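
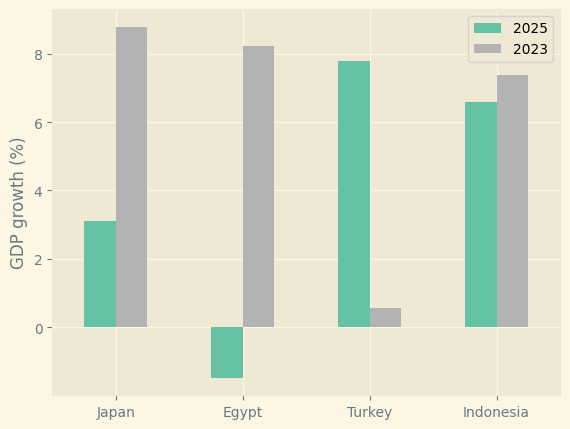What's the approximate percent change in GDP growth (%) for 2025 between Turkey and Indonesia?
≈ -12.5%

Turkey ≈ 8, Indonesia ≈ 7; (7 − 8) / 8 ≈ -12.5%.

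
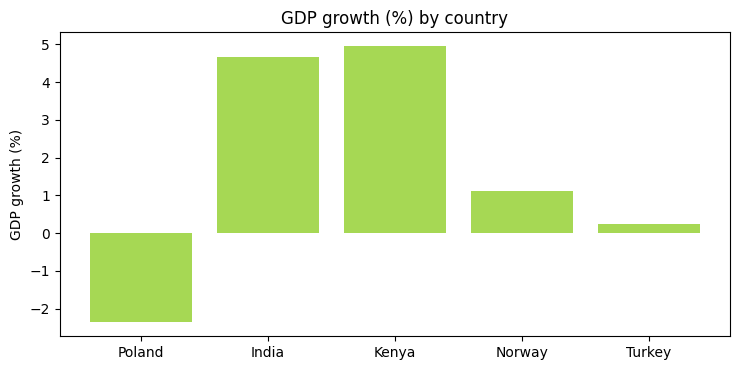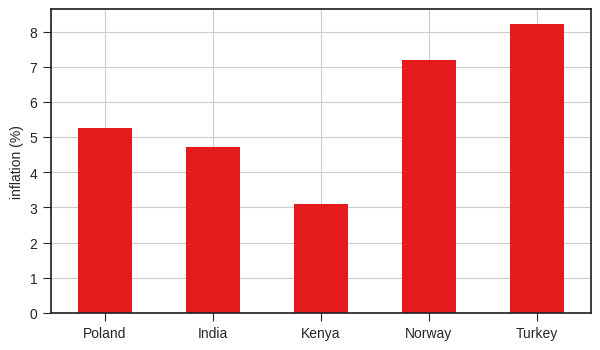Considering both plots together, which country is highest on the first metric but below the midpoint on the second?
Kenya

Chart 2 median inflation (%) ≈ 5; below-median countries: India, Kenya. Among those, Kenya has the highest GDP growth (%) (≈ 5).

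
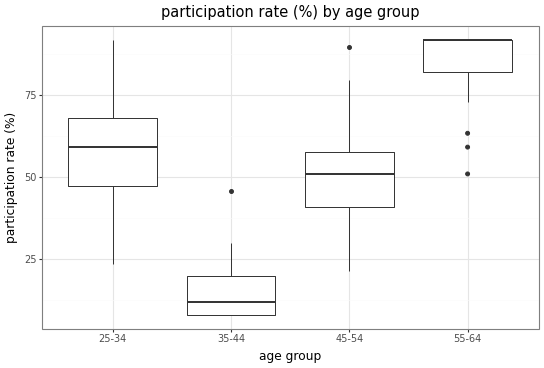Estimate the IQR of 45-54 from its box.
≈ 20

Q3 ≈ 60, Q1 ≈ 40; IQR ≈ 20.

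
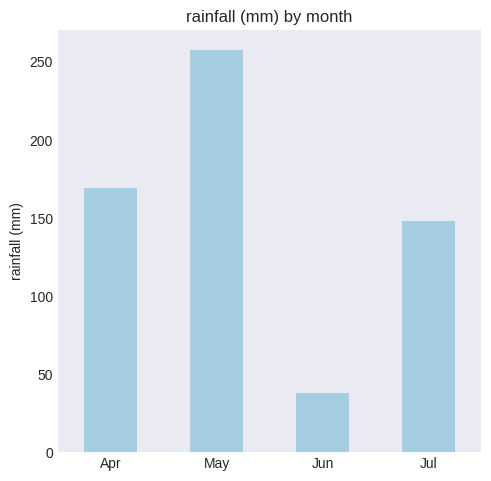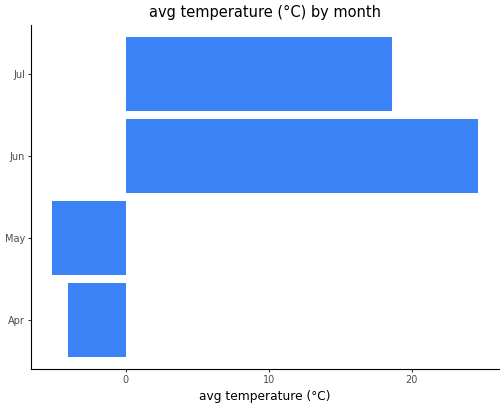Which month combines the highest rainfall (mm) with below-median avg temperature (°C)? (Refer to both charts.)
May

Chart 2 median avg temperature (°C) ≈ 5; below-median months: Apr, May. Among those, May has the highest rainfall (mm) (≈ 250).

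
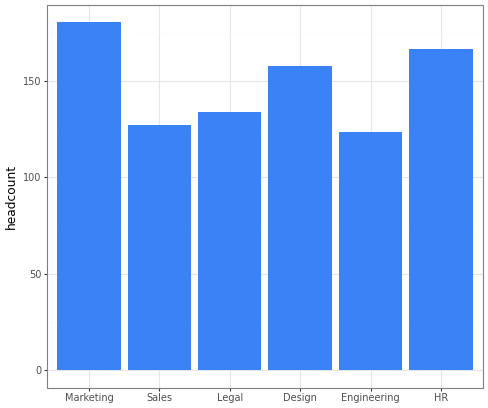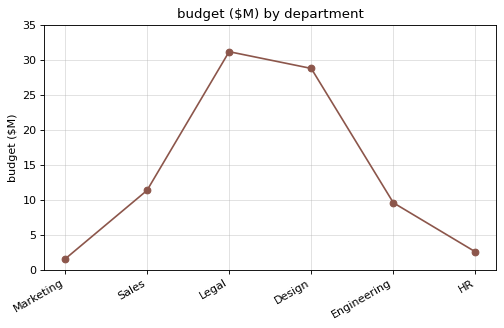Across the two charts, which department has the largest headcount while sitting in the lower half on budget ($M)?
Marketing

Chart 2 median budget ($M) ≈ 10; below-median departments: Marketing, Engineering, HR. Among those, Marketing has the highest headcount (≈ 180).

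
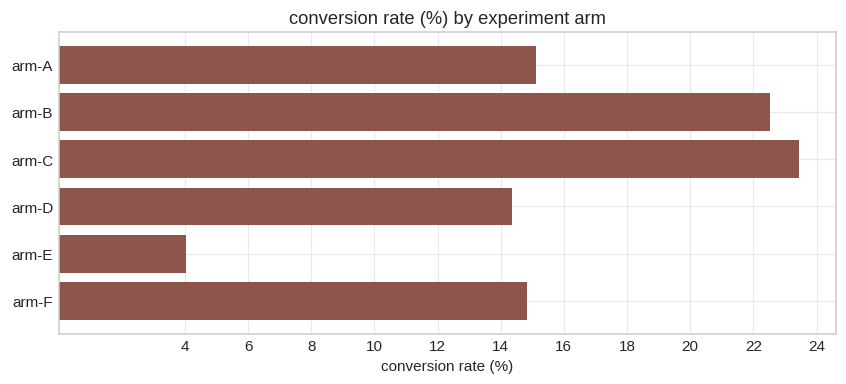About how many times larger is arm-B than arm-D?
arm-B ≈ 22, arm-D ≈ 14; 22/14 ≈ 1.57.

≈ 1.57×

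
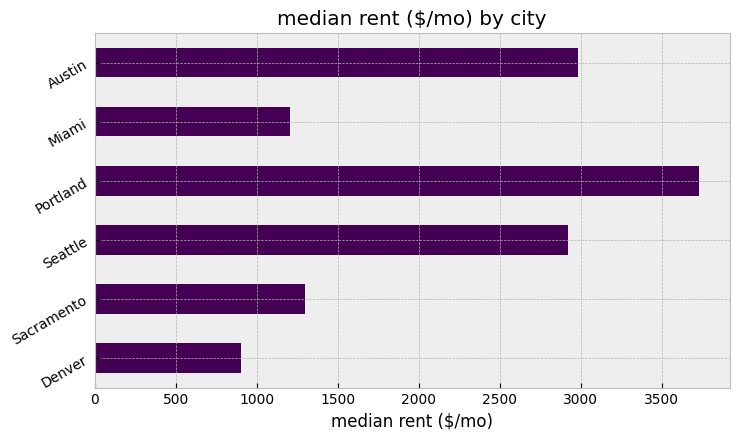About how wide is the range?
≈ 2500

Max Portland ≈ 3500, min Denver ≈ 1000; range ≈ 2500.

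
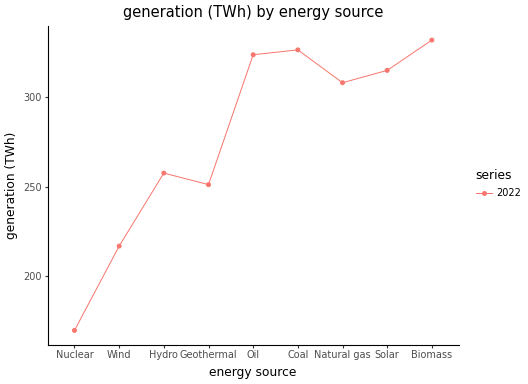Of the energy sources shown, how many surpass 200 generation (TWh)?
Above 200: Wind, Hydro, Geothermal, Oil, Coal, Natural gas, Solar, Biomass.

8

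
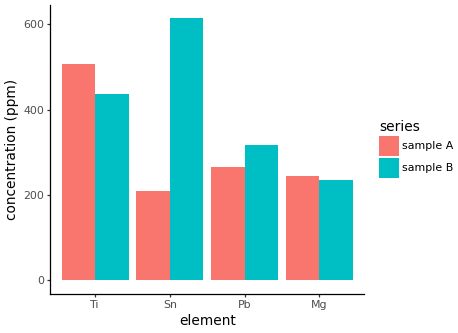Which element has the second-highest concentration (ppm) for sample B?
Top 3 for sample B: Sn ≈ 600, Ti ≈ 400, Pb ≈ 300.

Ti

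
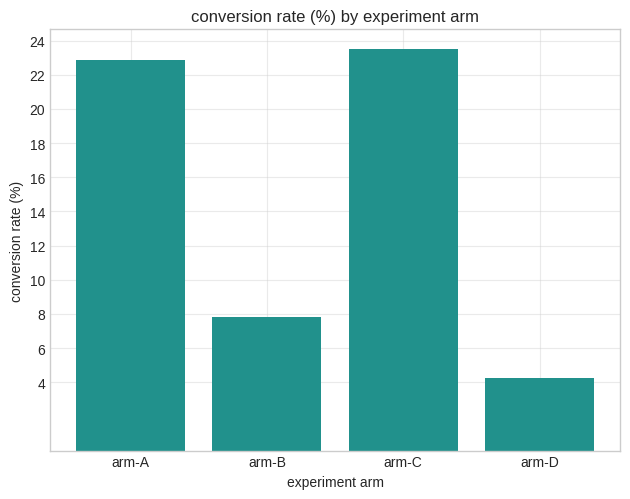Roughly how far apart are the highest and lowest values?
≈ 20

Max arm-C ≈ 24, min arm-D ≈ 4; range ≈ 20.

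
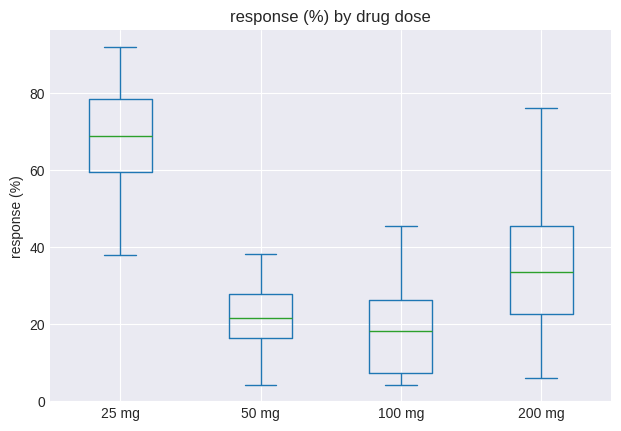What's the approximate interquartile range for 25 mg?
Q3 ≈ 80, Q1 ≈ 60; IQR ≈ 20.

≈ 20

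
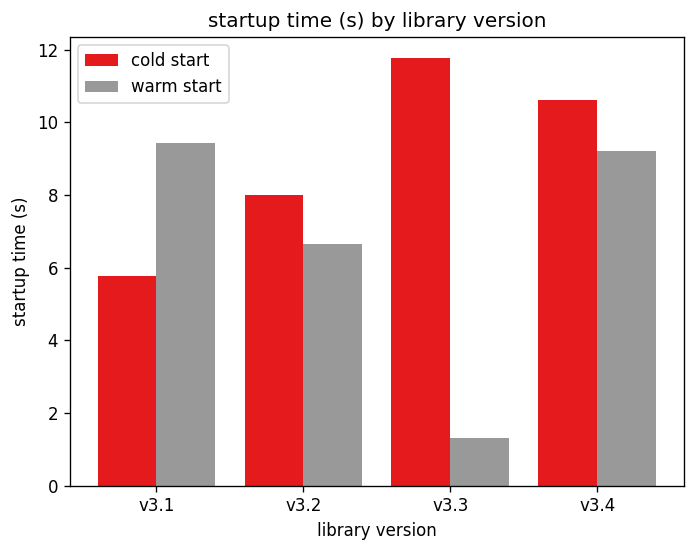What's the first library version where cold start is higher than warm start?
v3.2

v3.1: cold start ≈ 6 vs warm start ≈ 9 (not yet); v3.2: cold start ≈ 8 vs warm start ≈ 7 (first crossover).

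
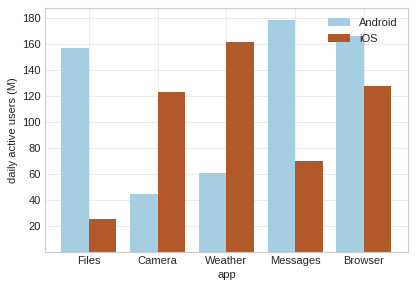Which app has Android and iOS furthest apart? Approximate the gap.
Files: Android ≈ 160, iOS ≈ 20 → gap ≈ 140. Next-largest (Messages) is only ≈ 100.

Files, ≈ 140 M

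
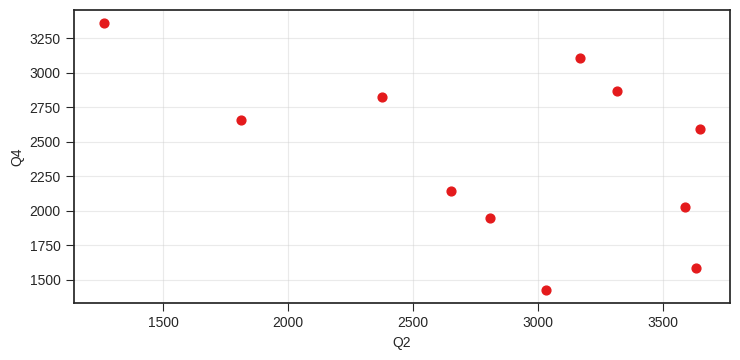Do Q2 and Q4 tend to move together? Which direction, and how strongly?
Points are negatively correlated; moderate (|r| ≈ 0.5).

negative, moderate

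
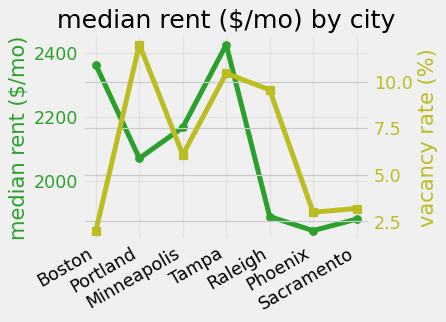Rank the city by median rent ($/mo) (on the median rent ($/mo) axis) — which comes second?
Boston

Top 3 (on the median rent ($/mo) axis): Tampa ≈ 2450, Boston ≈ 2350, Minneapolis ≈ 2150.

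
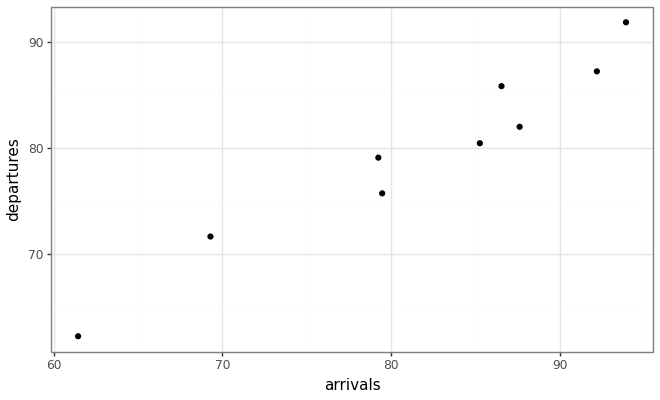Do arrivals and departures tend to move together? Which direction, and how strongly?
Points are positively correlated; strong (|r| ≈ 1.0).

positive, strong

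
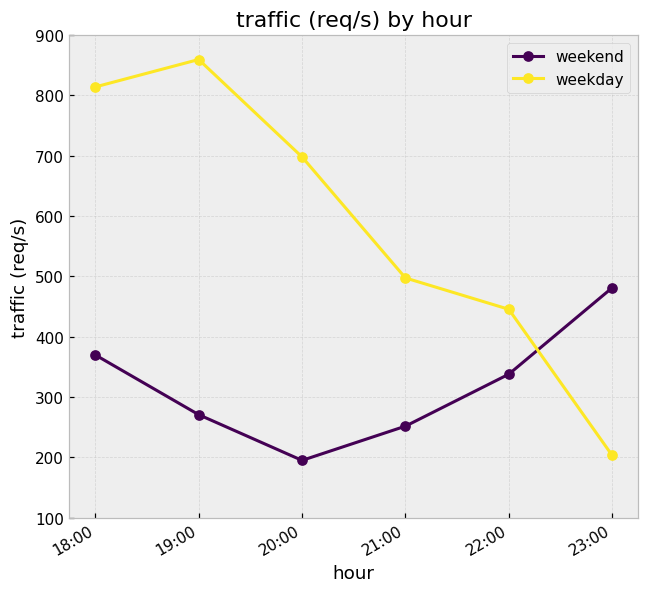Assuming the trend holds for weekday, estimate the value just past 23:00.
≈ 50

Last three: 500, 400, 200 → slope ≈ -150/step → next ≈ 50.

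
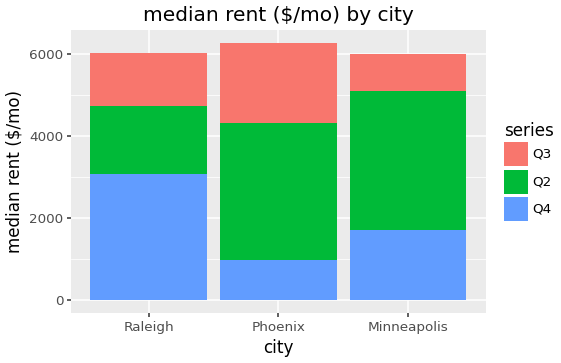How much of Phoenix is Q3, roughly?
Q3 top ≈ 6000, bottom ≈ 4000; segment ≈ 2000.

≈ 2000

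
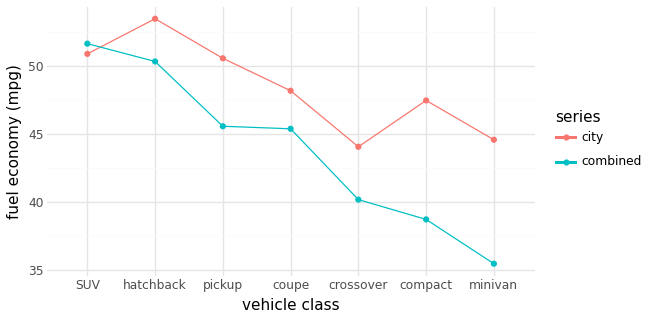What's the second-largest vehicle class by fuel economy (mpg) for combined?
Top 3 for combined: SUV ≈ 52, hatchback ≈ 50, pickup ≈ 46.

hatchback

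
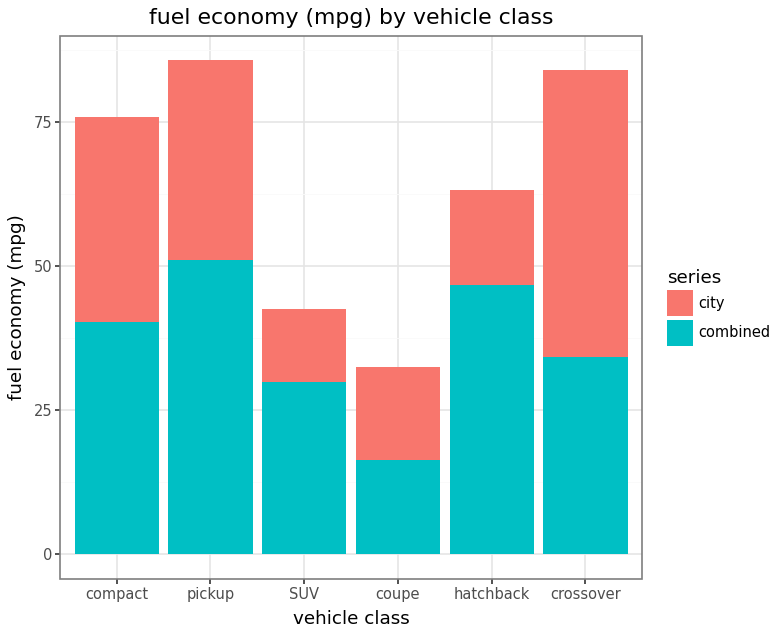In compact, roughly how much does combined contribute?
≈ 40

combined top ≈ 40, bottom ≈ 0; segment ≈ 40.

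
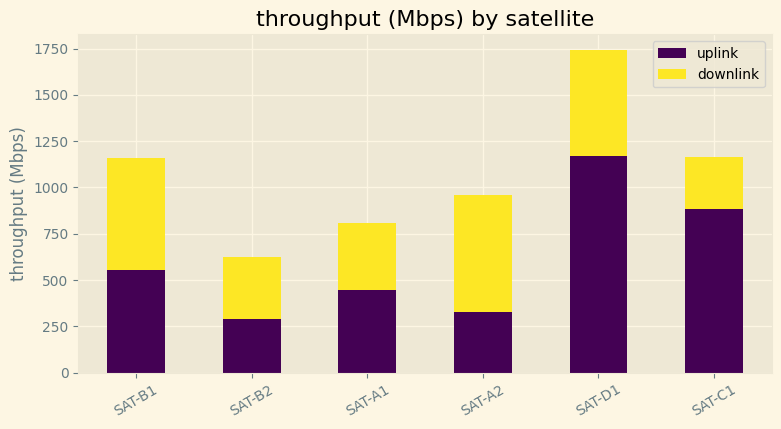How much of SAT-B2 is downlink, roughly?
downlink top ≈ 600, bottom ≈ 200; segment ≈ 400.

≈ 400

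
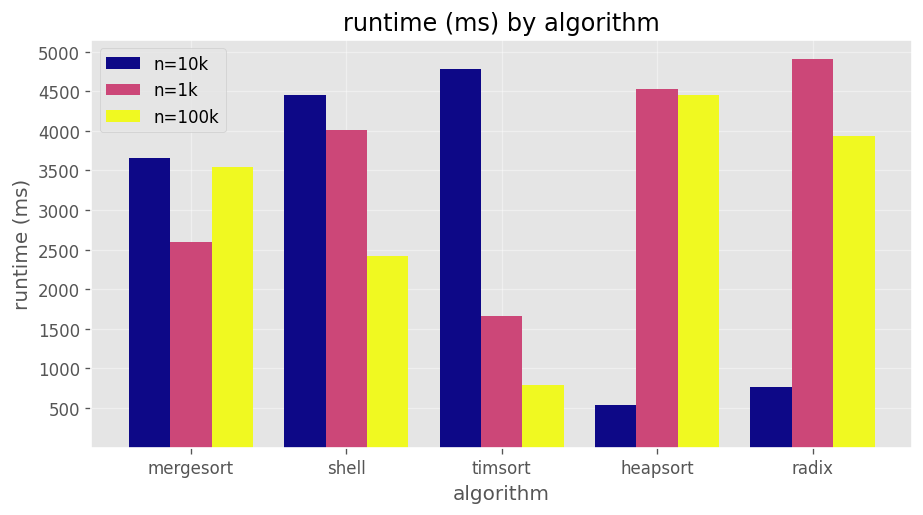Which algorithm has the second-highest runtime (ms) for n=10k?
Top 3 for n=10k: timsort ≈ 5000, shell ≈ 4500, mergesort ≈ 3500.

shell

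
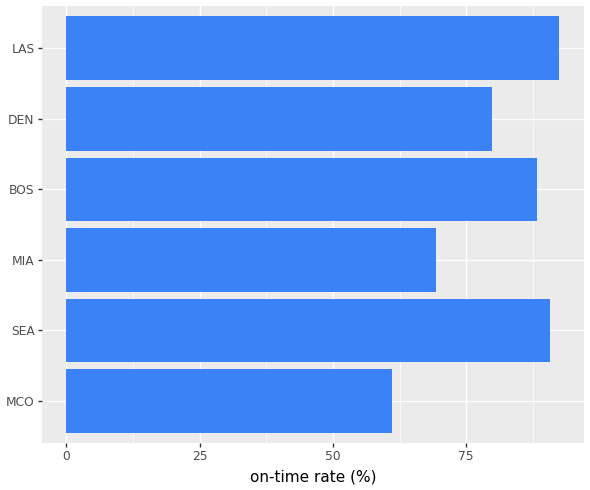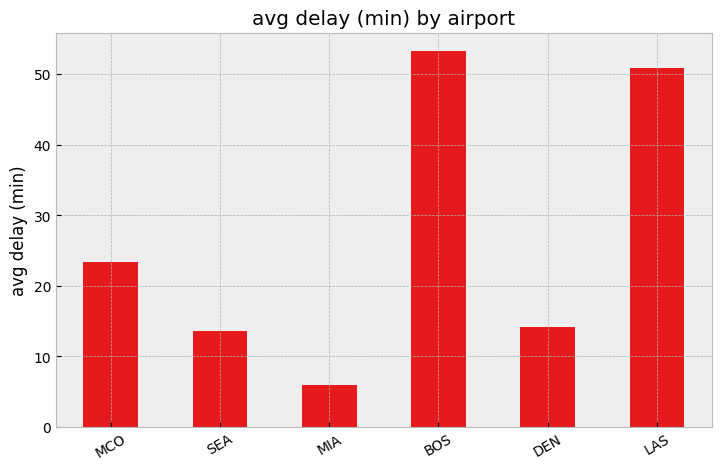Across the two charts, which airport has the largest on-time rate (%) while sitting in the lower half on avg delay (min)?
Chart 2 median avg delay (min) ≈ 20; below-median airports: SEA, MIA, DEN. Among those, SEA has the highest on-time rate (%) (≈ 90).

SEA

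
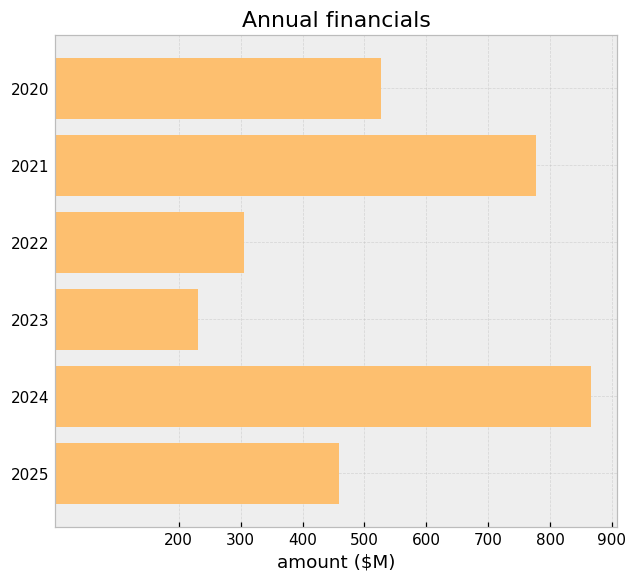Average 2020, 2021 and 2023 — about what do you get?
(500 + 800 + 200) / 3 ≈ 500.

≈ 500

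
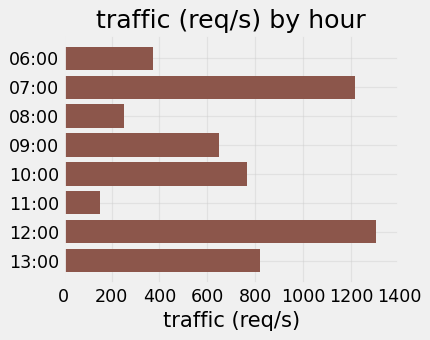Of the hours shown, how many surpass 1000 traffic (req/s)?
2

Above 1000: 07:00, 12:00.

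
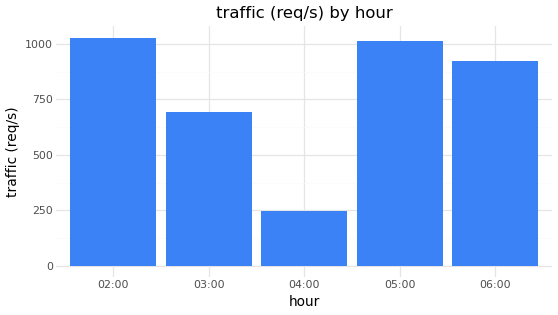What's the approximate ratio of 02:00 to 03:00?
02:00 ≈ 1000, 03:00 ≈ 700; 1000/700 ≈ 1.43.

≈ 1.43×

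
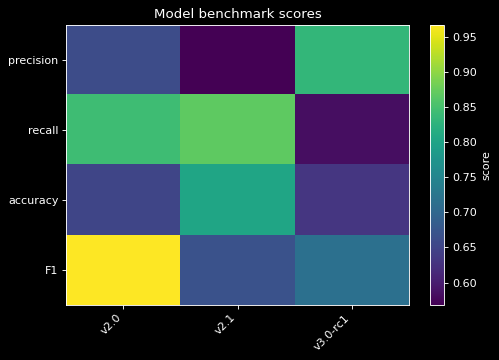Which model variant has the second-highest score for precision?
Top 3 for precision: v3.0-rc1 ≈ 0.85, v2.0 ≈ 0.65, v2.1 ≈ 0.55.

v2.0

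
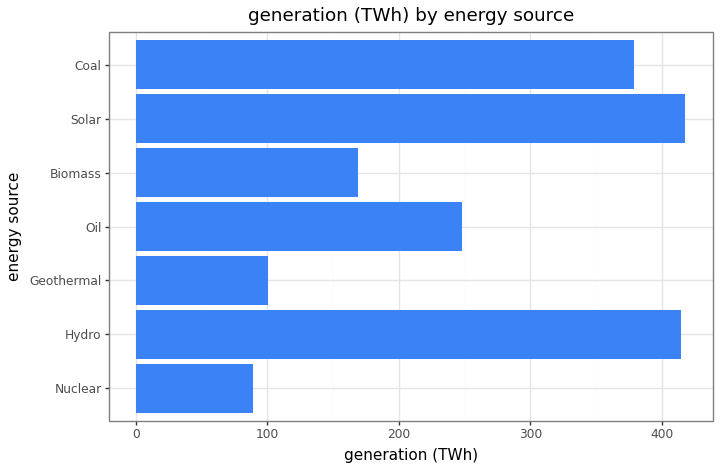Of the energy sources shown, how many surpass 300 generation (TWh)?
3

Above 300: Hydro, Solar, Coal.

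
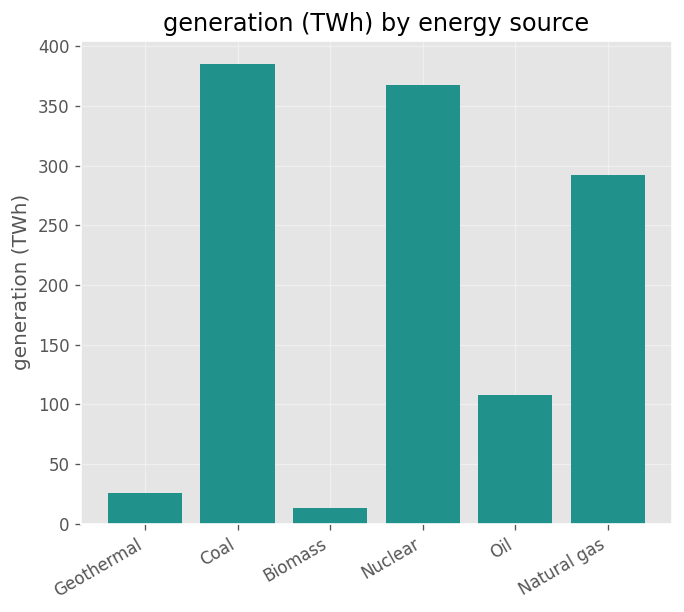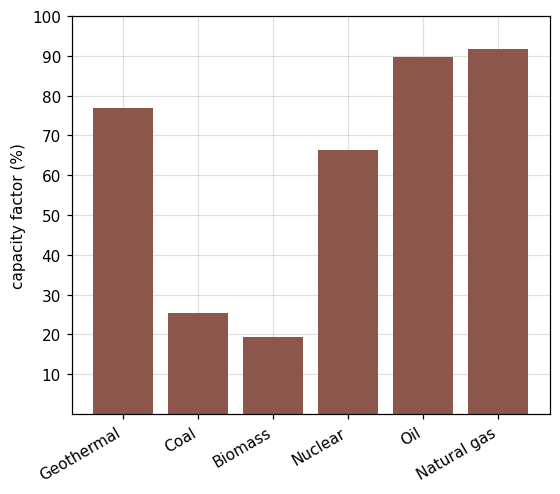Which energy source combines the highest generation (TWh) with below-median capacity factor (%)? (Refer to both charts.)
Coal

Chart 2 median capacity factor (%) ≈ 70; below-median energy sources: Coal, Biomass, Nuclear. Among those, Coal has the highest generation (TWh) (≈ 400).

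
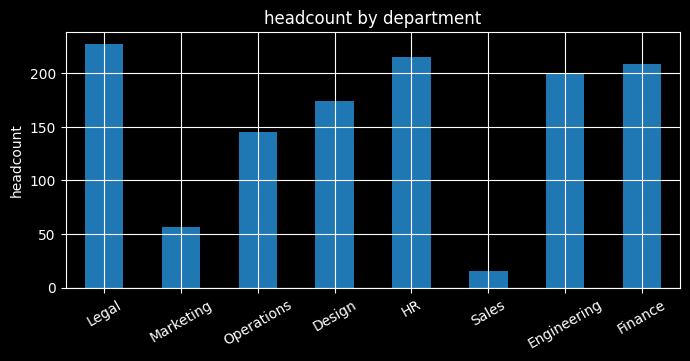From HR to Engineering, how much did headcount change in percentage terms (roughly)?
HR ≈ 220, Engineering ≈ 200; (200 − 220) / 220 ≈ -9.1%.

≈ -9.1%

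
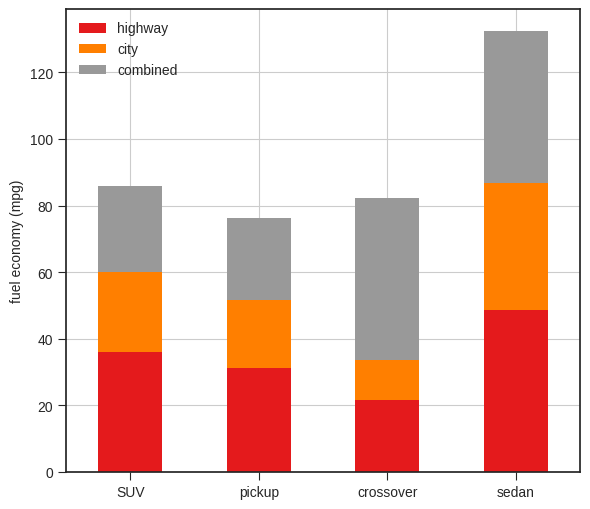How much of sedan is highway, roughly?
highway top ≈ 40, bottom ≈ 0; segment ≈ 40.

≈ 40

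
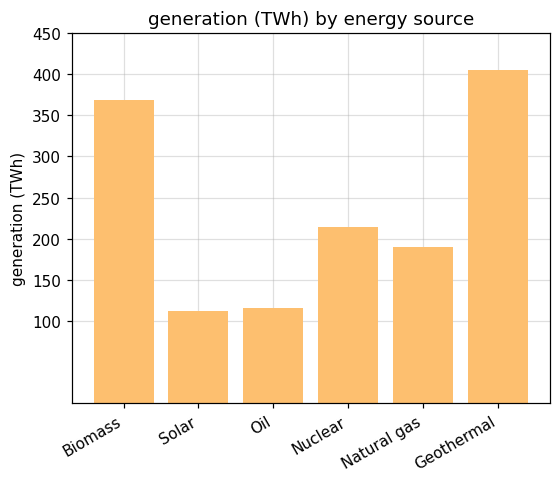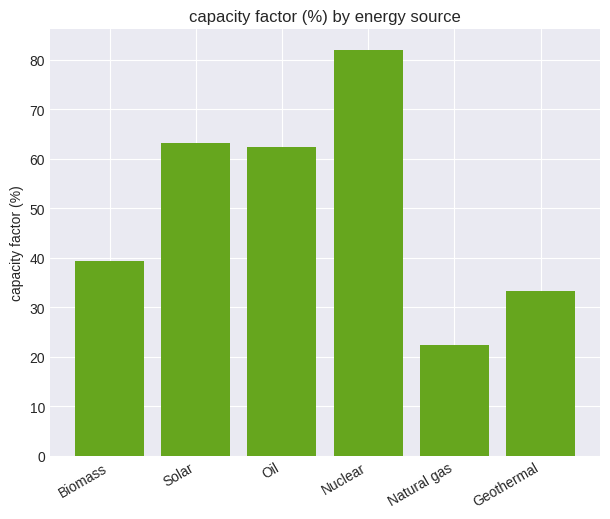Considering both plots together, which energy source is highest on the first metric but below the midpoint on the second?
Chart 2 median capacity factor (%) ≈ 50; below-median energy sources: Biomass, Natural gas, Geothermal. Among those, Geothermal has the highest generation (TWh) (≈ 400).

Geothermal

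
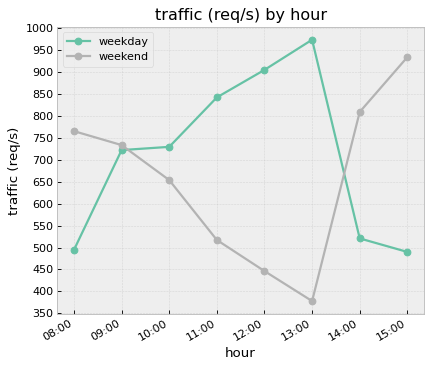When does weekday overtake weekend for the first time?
09:00: weekday ≈ 700 vs weekend ≈ 750 (not yet); 10:00: weekday ≈ 750 vs weekend ≈ 650 (first crossover).

10:00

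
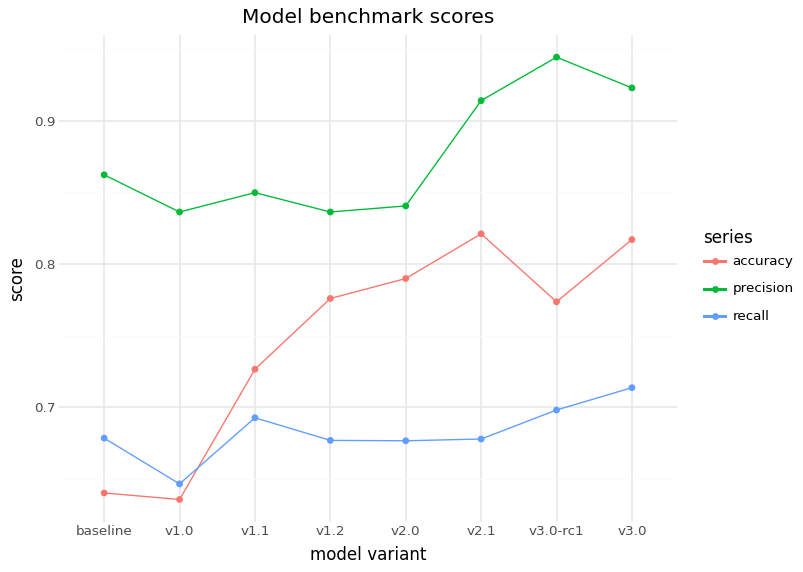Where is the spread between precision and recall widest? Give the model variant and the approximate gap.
v3.0-rc1: precision ≈ 0.95, recall ≈ 0.70 → gap ≈ 0.25. Next-largest (v2.1) is only ≈ 0.20.

v3.0-rc1, ≈ 0.25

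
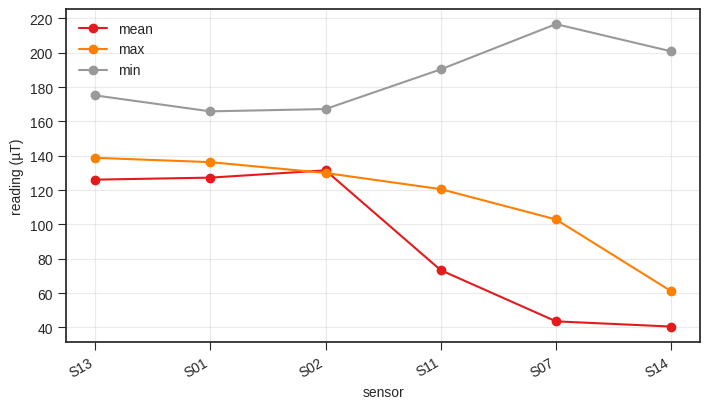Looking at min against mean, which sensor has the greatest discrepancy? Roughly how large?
S07: min ≈ 220, mean ≈ 40 → gap ≈ 180. Next-largest (S14) is only ≈ 160.

S07, ≈ 180 µT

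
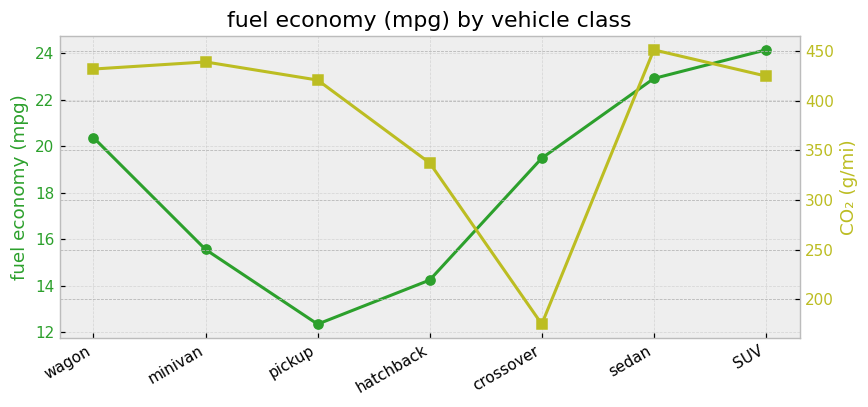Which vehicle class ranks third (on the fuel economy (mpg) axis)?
wagon

Top 4 (on the fuel economy (mpg) axis): SUV ≈ 24, sedan ≈ 23, wagon ≈ 20, crossover ≈ 19.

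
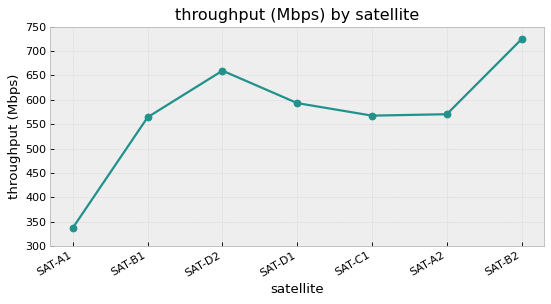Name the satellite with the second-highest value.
Top 3: SAT-B2 ≈ 700, SAT-D2 ≈ 650, SAT-D1 ≈ 600.

SAT-D2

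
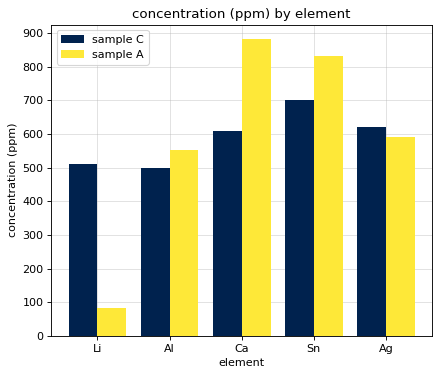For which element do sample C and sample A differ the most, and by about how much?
Li, ≈ 400 ppm

Li: sample C ≈ 500, sample A ≈ 100 → gap ≈ 400. Next-largest (Ca) is only ≈ 300.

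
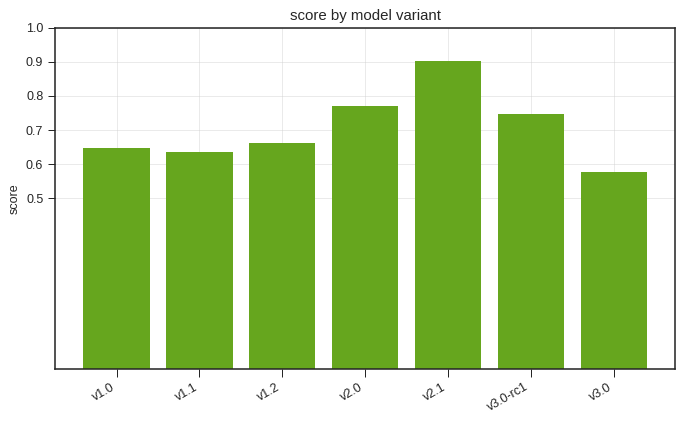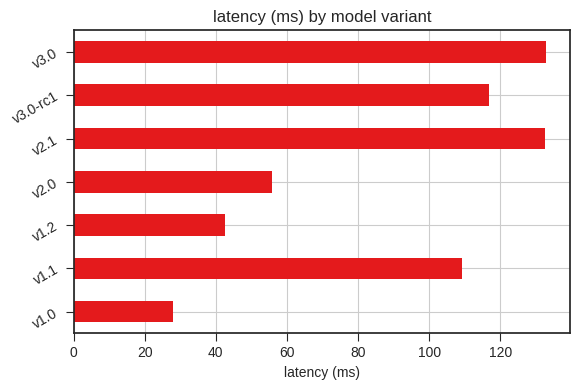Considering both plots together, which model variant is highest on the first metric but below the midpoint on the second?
v2.0

Chart 2 median latency (ms) ≈ 100; below-median model variants: v1.0, v1.2, v2.0. Among those, v2.0 has the highest score (≈ 0.8).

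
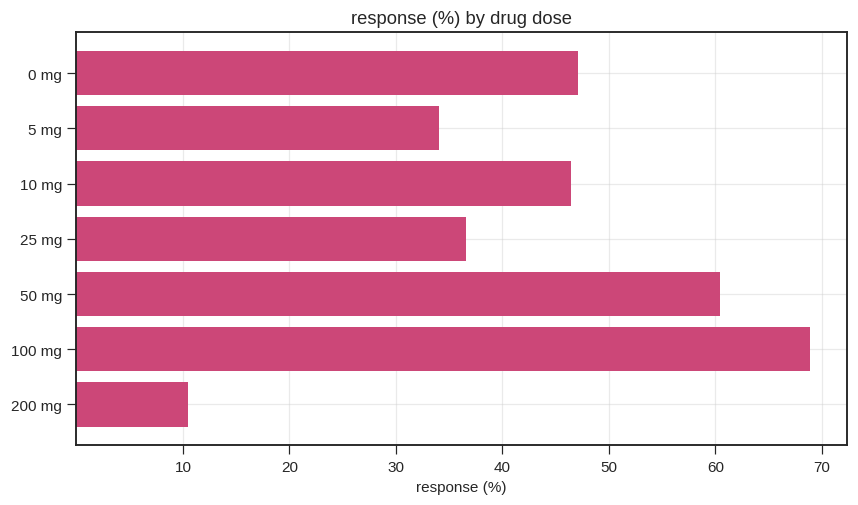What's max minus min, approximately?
≈ 60

Max 100 mg ≈ 70, min 200 mg ≈ 10; range ≈ 60.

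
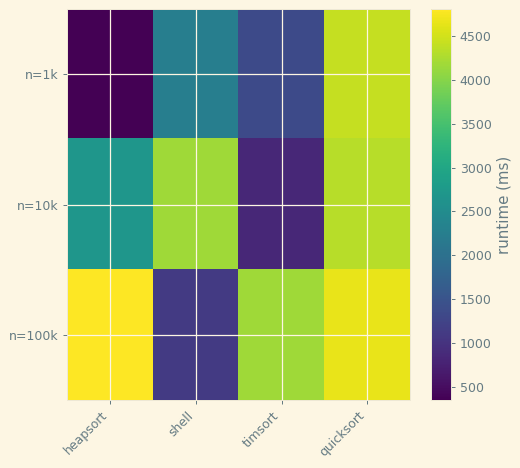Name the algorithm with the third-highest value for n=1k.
Top 4 for n=1k: quicksort ≈ 4500, shell ≈ 2500, timsort ≈ 1500, heapsort ≈ 500.

timsort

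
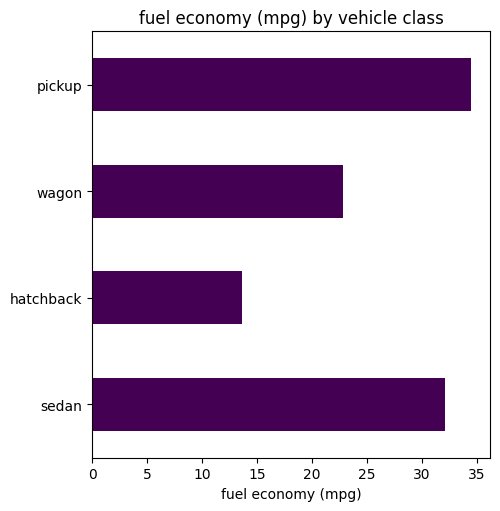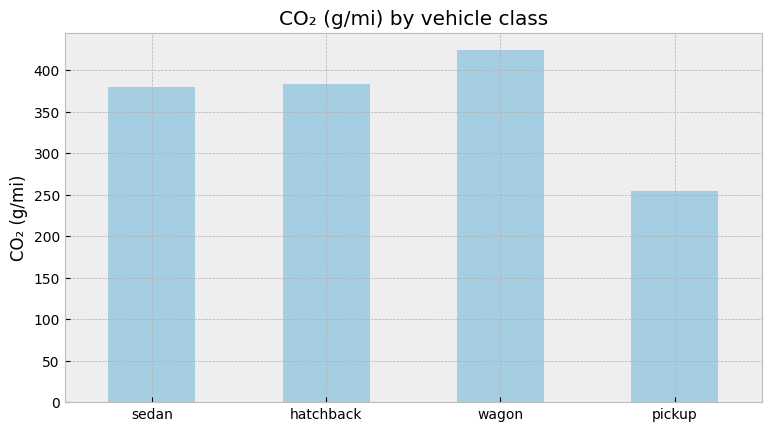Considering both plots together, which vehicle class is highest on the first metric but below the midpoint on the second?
pickup

Chart 2 median CO₂ (g/mi) ≈ 400; below-median vehicle classes: sedan, pickup. Among those, pickup has the highest fuel economy (mpg) (≈ 35).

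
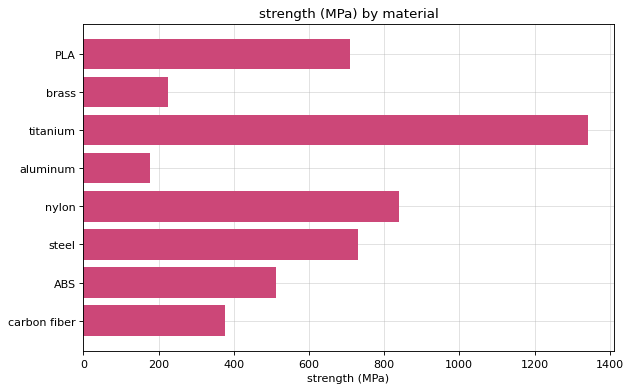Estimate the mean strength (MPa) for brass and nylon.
(200 + 800) / 2 ≈ 500.

≈ 500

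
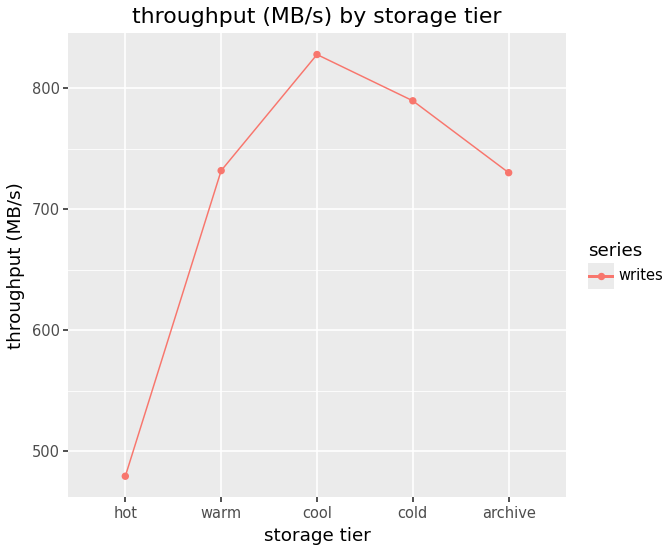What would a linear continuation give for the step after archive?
≈ 700

Last three: 850, 800, 750 → slope ≈ -50/step → next ≈ 700.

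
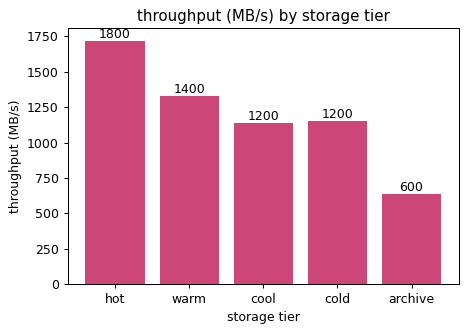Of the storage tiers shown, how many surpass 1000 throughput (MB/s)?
Above 1000: hot, warm, cool, cold.

4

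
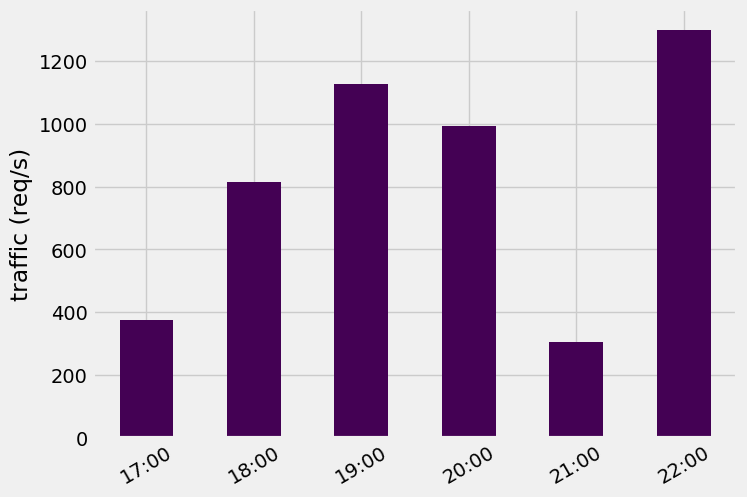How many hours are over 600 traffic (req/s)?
Above 600: 18:00, 19:00, 20:00, 22:00.

4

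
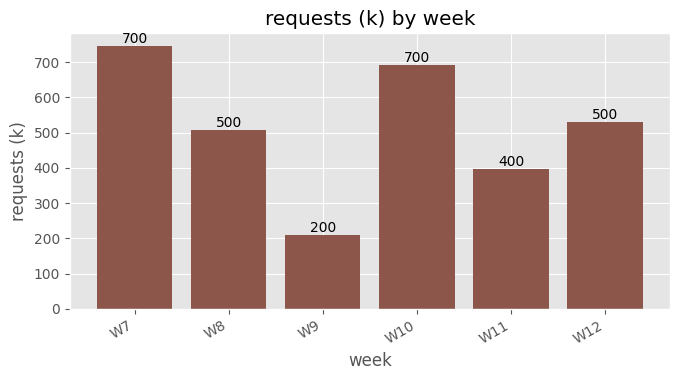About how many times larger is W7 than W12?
≈ 1.4×

W7 ≈ 700, W12 ≈ 500; 700/500 ≈ 1.4.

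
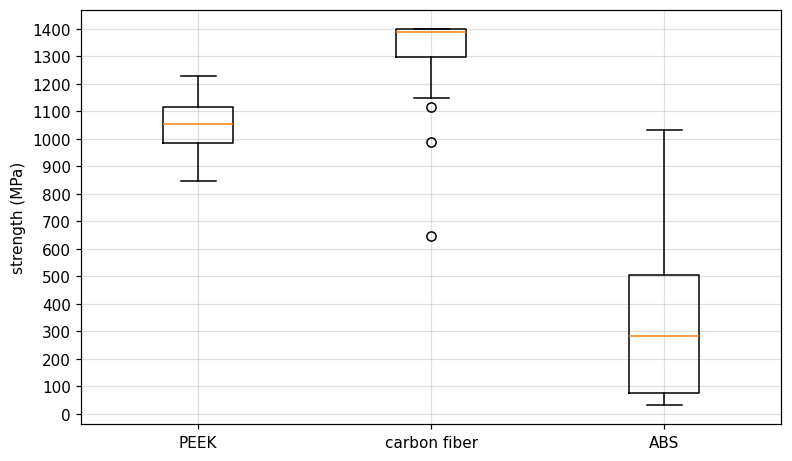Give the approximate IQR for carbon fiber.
Q3 ≈ 1400, Q1 ≈ 1300; IQR ≈ 100.

≈ 100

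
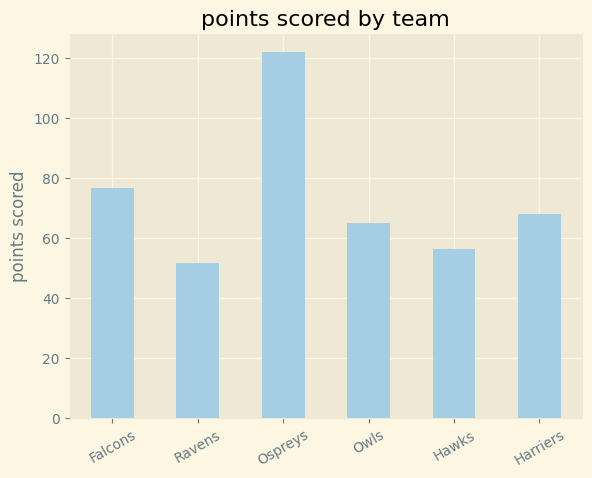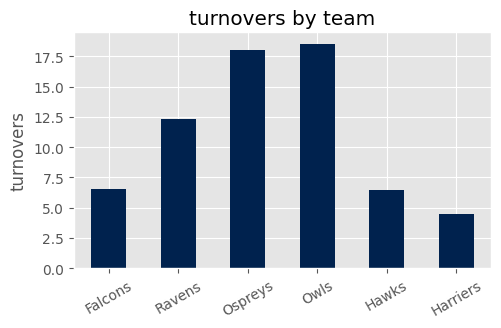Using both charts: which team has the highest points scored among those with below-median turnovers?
Falcons

Chart 2 median turnovers ≈ 10; below-median teams: Falcons, Hawks, Harriers. Among those, Falcons has the highest points scored (≈ 80).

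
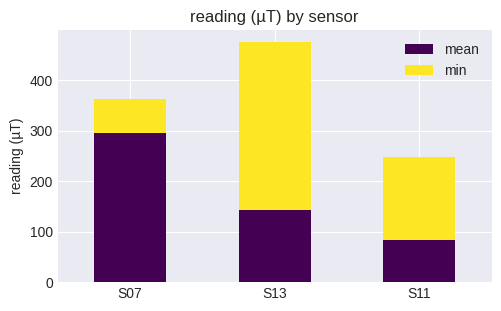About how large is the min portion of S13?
min top ≈ 500, bottom ≈ 150; segment ≈ 350.

≈ 350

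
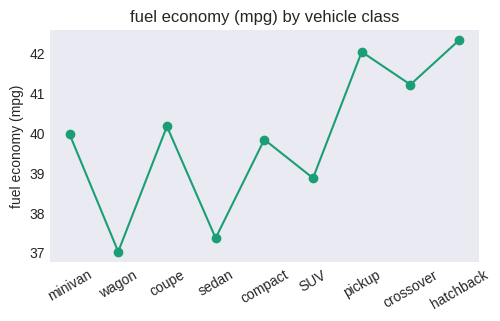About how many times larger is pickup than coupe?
≈ 1.05×

pickup ≈ 42.0, coupe ≈ 40.0; 42.0/40.0 ≈ 1.05.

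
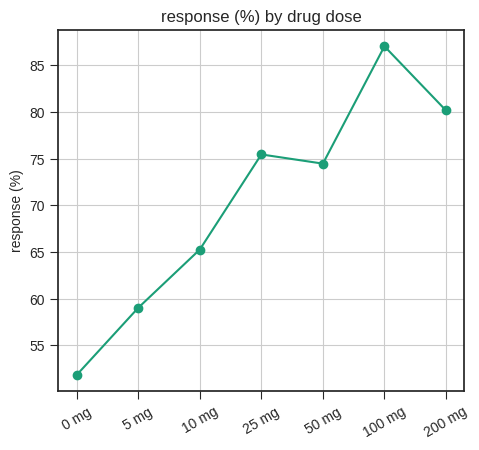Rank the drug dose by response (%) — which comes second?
Top 3: 100 mg ≈ 85, 200 mg ≈ 80, 25 mg ≈ 75.

200 mg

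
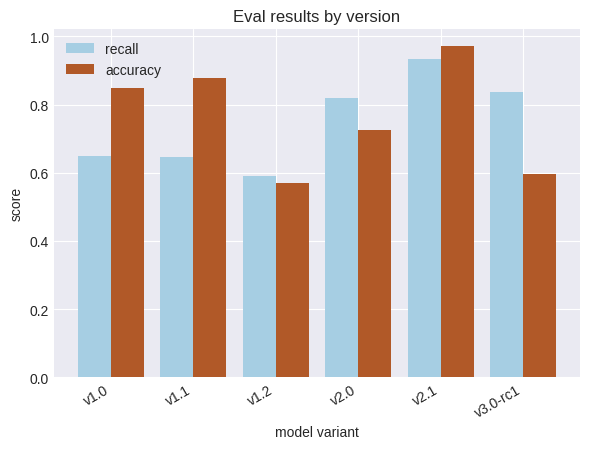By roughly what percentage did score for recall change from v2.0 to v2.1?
≈ +12.5%

v2.0 ≈ 0.8, v2.1 ≈ 0.9; (0.9 − 0.8) / 0.8 ≈ +12.5%.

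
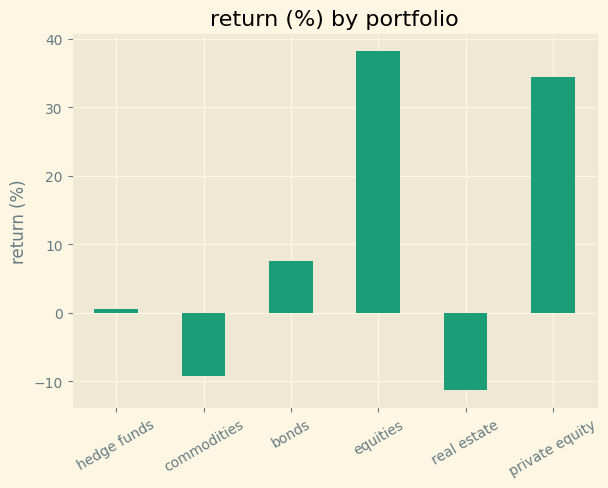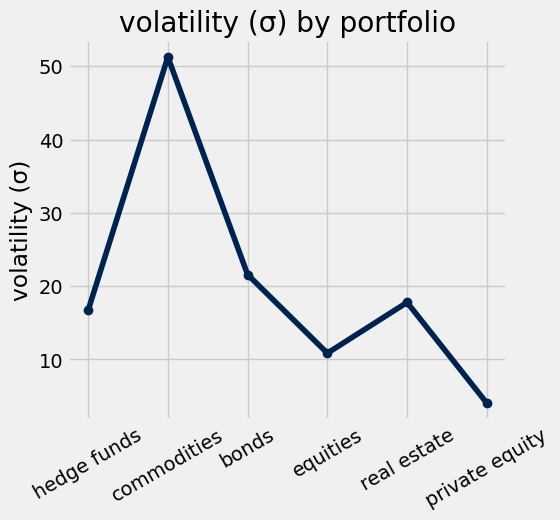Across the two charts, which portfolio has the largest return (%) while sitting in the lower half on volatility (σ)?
equities

Chart 2 median volatility (σ) ≈ 15; below-median portfolios: hedge funds, equities, private equity. Among those, equities has the highest return (%) (≈ 40).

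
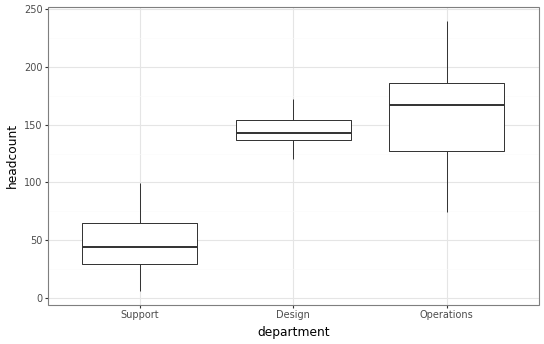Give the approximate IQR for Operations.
Q3 ≈ 190, Q1 ≈ 130; IQR ≈ 60.

≈ 60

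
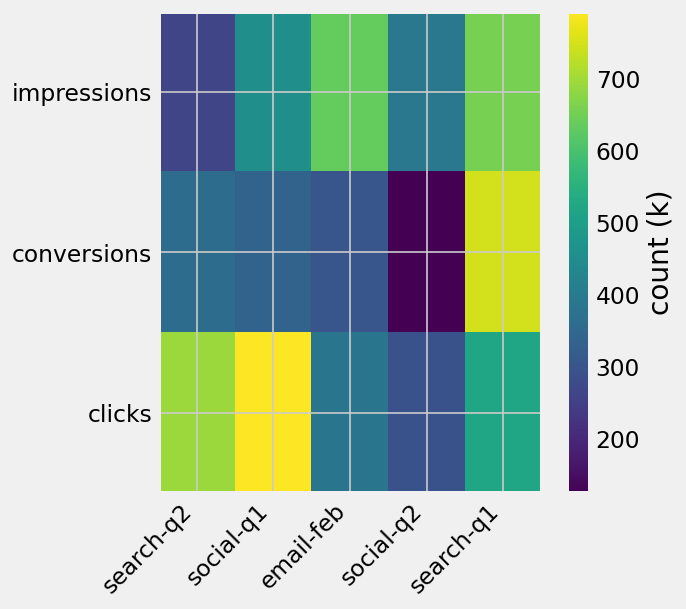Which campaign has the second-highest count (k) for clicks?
search-q2

Top 3 for clicks: social-q1 ≈ 800, search-q2 ≈ 700, search-q1 ≈ 500.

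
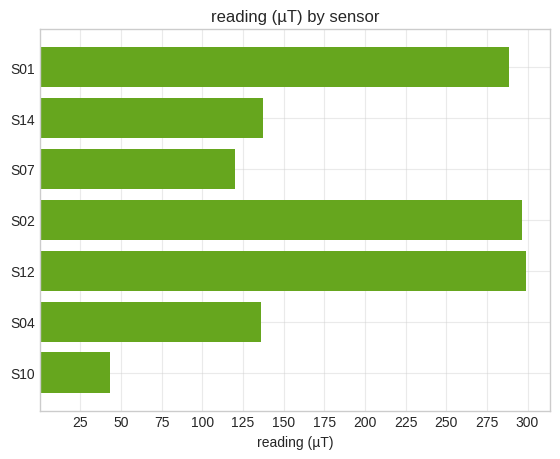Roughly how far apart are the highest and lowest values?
Max S12 ≈ 300, min S10 ≈ 50; range ≈ 250.

≈ 250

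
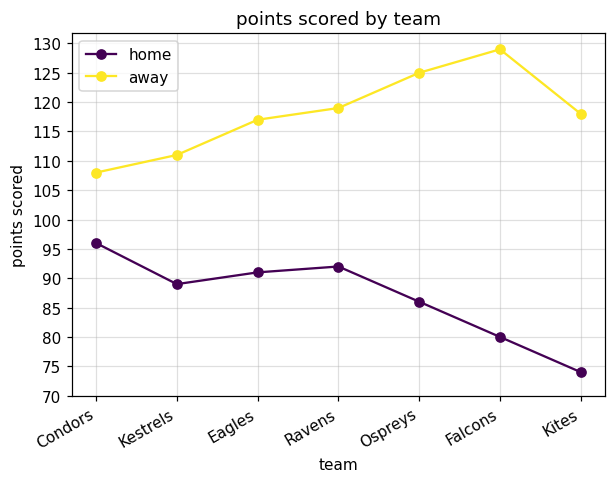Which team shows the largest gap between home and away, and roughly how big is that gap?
Falcons, ≈ 50

Falcons: home ≈ 80, away ≈ 130 → gap ≈ 50. Next-largest (Kites) is only ≈ 45.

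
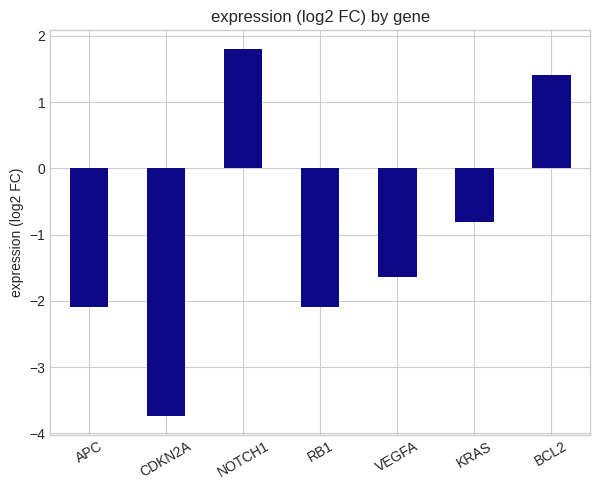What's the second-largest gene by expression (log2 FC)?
Top 3: NOTCH1 ≈ 2.0, BCL2 ≈ 1.5, KRAS ≈ -1.0.

BCL2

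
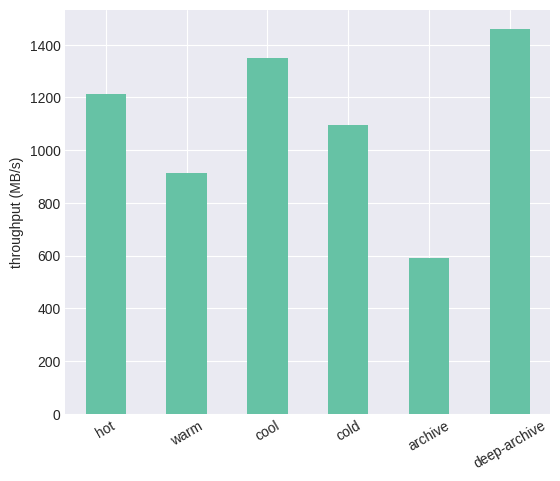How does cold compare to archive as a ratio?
≈ 1.67×

cold ≈ 1000, archive ≈ 600; 1000/600 ≈ 1.67.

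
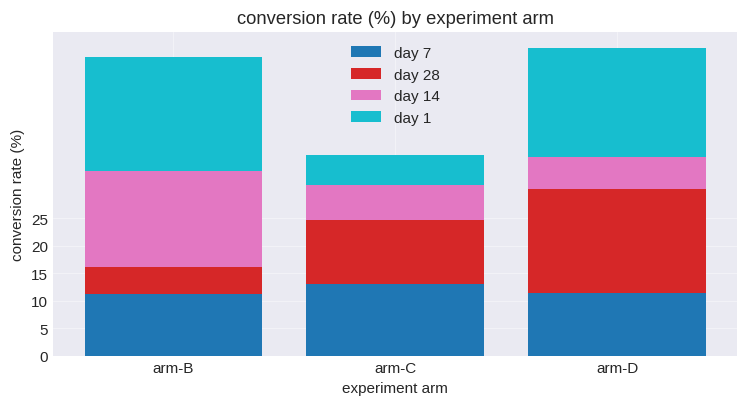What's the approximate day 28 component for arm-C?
day 28 top ≈ 25, bottom ≈ 15; segment ≈ 10.

≈ 10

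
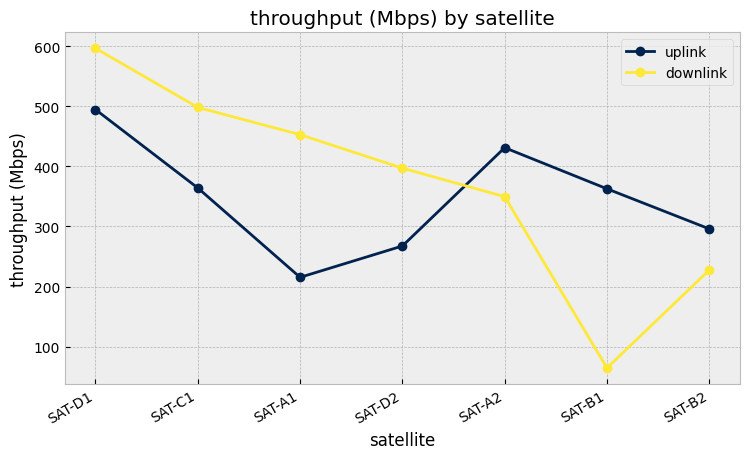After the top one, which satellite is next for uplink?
SAT-A2

Top 3 for uplink: SAT-D1 ≈ 500, SAT-A2 ≈ 450, SAT-C1 ≈ 350.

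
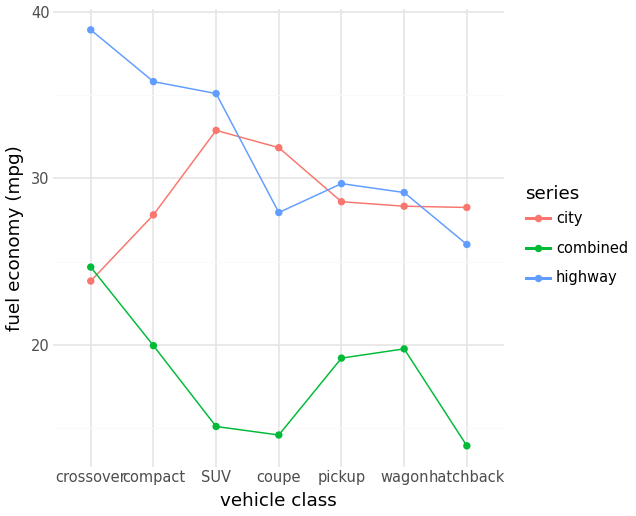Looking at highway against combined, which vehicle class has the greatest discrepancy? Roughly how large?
SUV: highway ≈ 35, combined ≈ 15 → gap ≈ 20. Next-largest (compact) is only ≈ 15.

SUV, ≈ 20 mpg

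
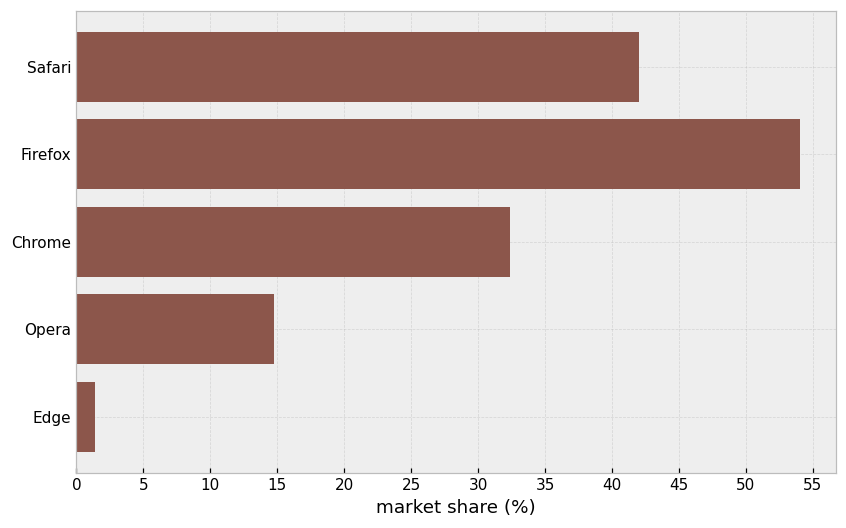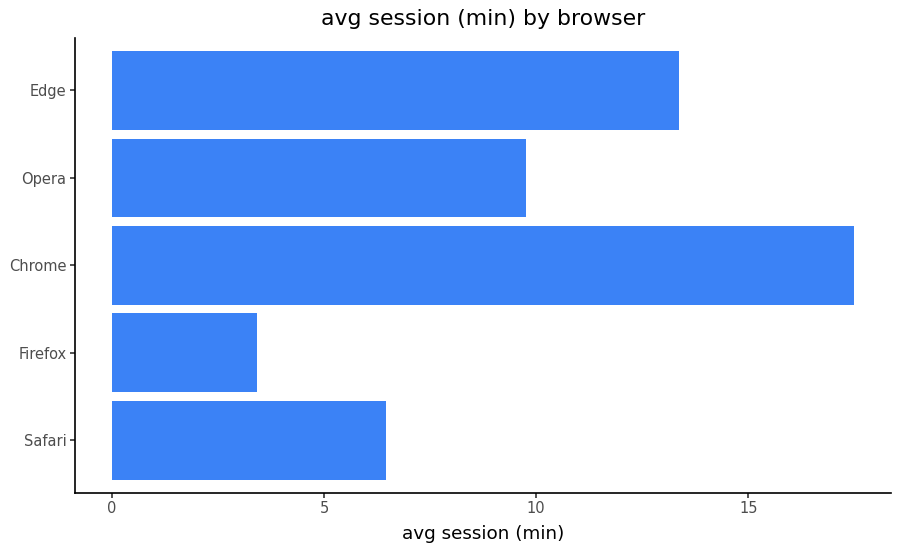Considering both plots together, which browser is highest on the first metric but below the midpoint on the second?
Chart 2 median avg session (min) ≈ 10; below-median browsers: Safari, Firefox. Among those, Firefox has the highest market share (%) (≈ 55).

Firefox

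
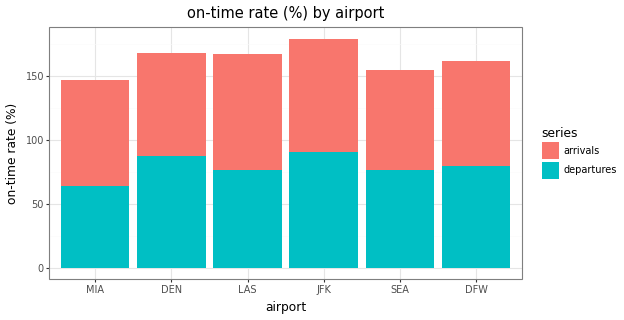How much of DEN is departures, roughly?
≈ 80

departures top ≈ 80, bottom ≈ 0; segment ≈ 80.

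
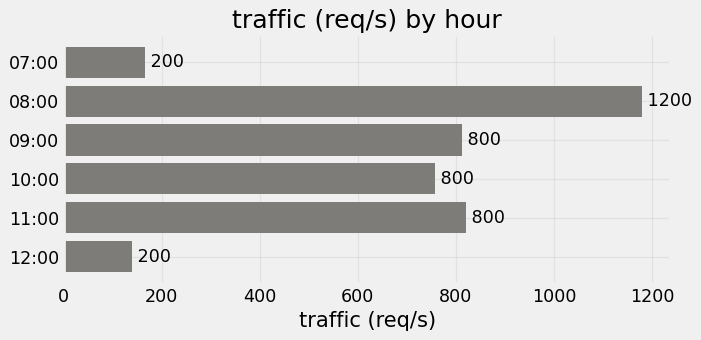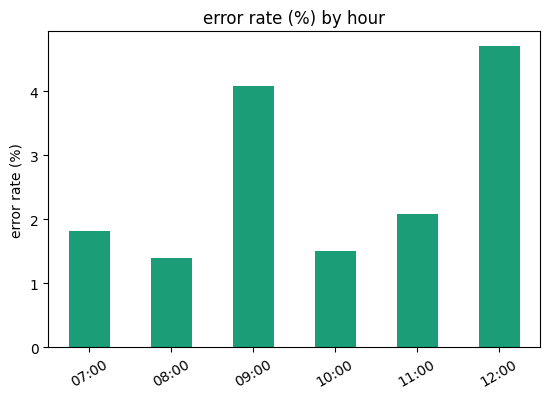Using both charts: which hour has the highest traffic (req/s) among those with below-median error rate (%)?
08:00

Chart 2 median error rate (%) ≈ 2; below-median hours: 07:00, 08:00, 10:00. Among those, 08:00 has the highest traffic (req/s) (≈ 1200).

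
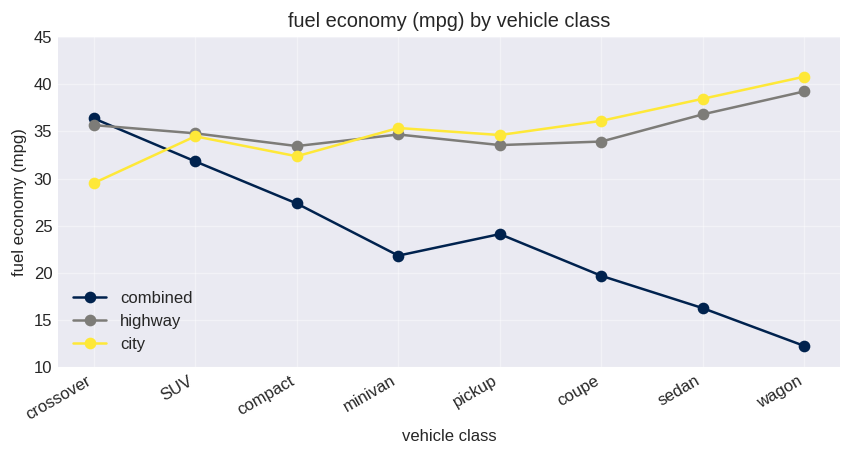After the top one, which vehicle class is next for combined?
SUV

Top 3 for combined: crossover ≈ 35, SUV ≈ 30, compact ≈ 25.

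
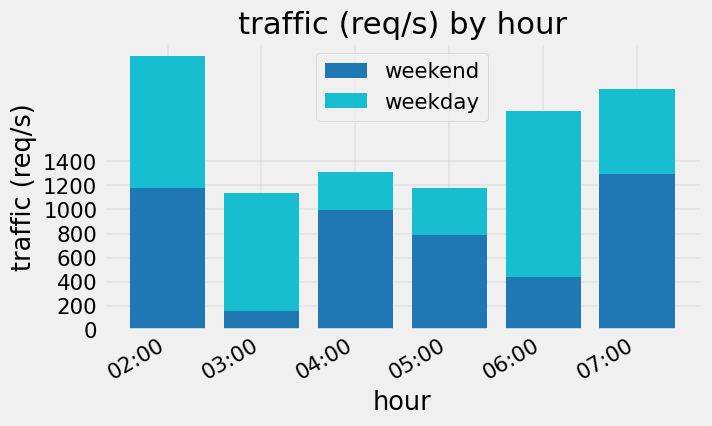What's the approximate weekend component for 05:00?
≈ 800

weekend top ≈ 800, bottom ≈ 0; segment ≈ 800.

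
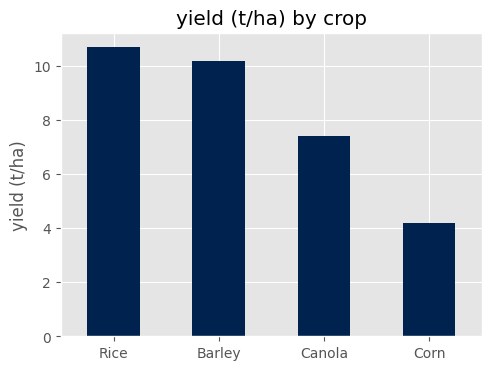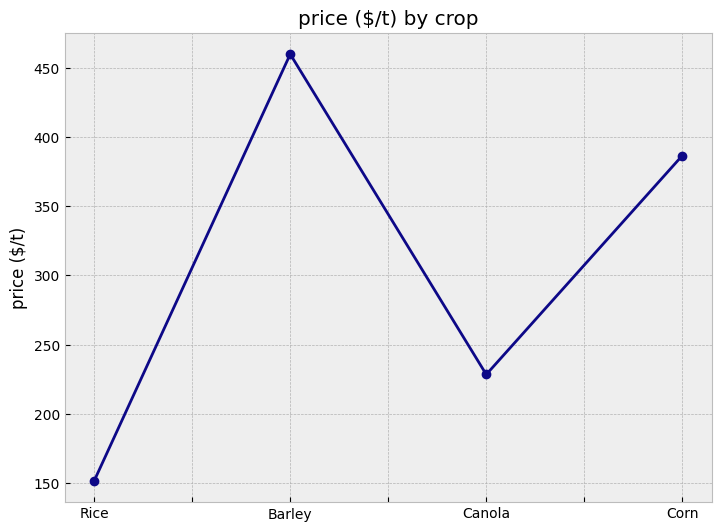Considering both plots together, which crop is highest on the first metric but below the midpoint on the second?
Chart 2 median price ($/t) ≈ 300; below-median crops: Rice, Canola. Among those, Rice has the highest yield (t/ha) (≈ 11).

Rice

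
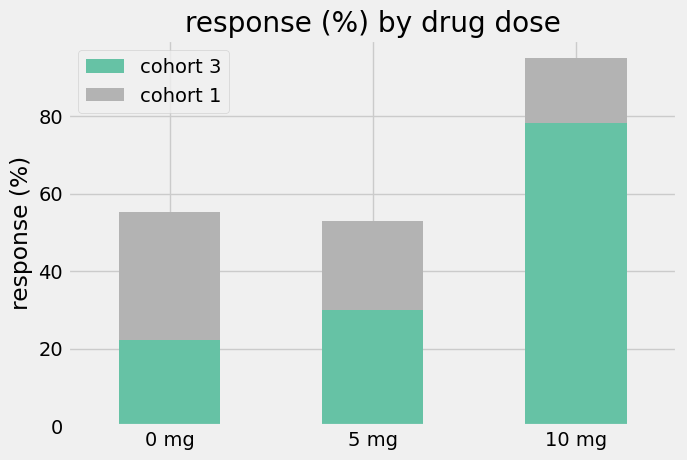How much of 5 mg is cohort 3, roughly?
≈ 30

cohort 3 top ≈ 30, bottom ≈ 0; segment ≈ 30.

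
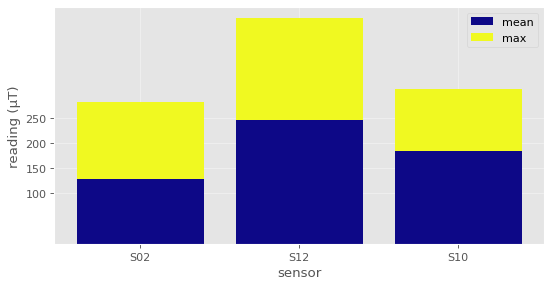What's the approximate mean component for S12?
≈ 250

mean top ≈ 250, bottom ≈ 0; segment ≈ 250.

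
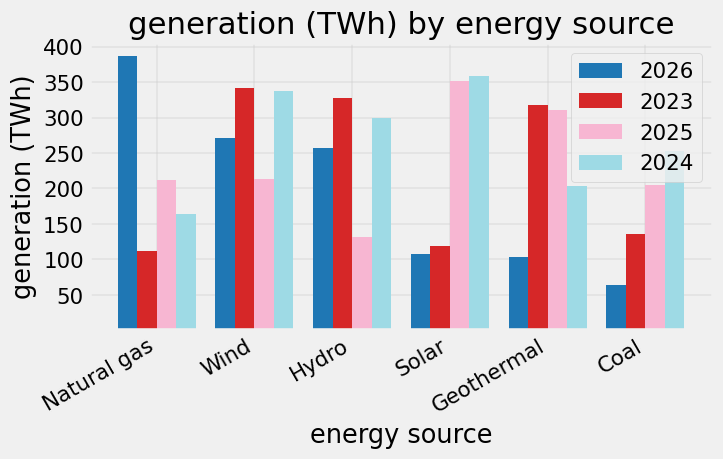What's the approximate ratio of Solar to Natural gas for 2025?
≈ 1.75×

Solar ≈ 350, Natural gas ≈ 200; 350/200 ≈ 1.75.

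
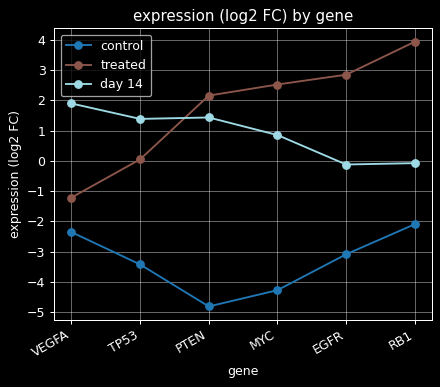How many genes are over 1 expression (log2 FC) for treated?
Above 1: PTEN, MYC, EGFR, RB1.

4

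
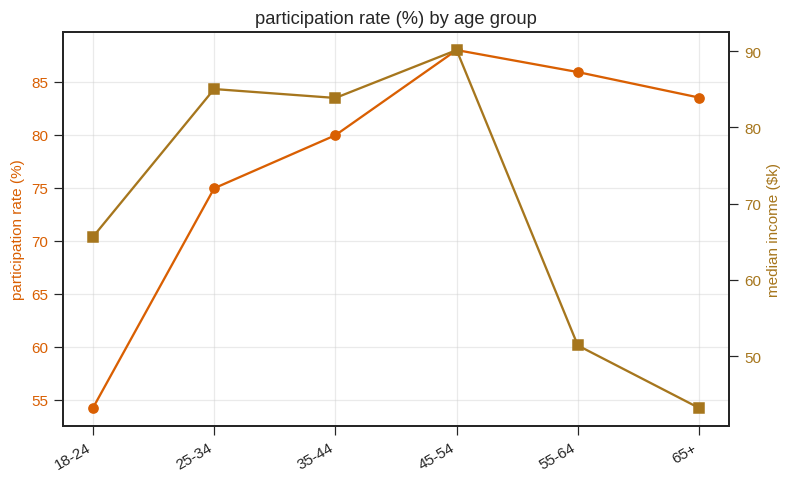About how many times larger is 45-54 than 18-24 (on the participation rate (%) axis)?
45-54 ≈ 90, 18-24 ≈ 55; 90/55 ≈ 1.64.

≈ 1.64×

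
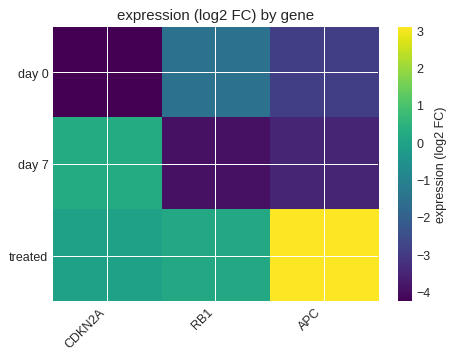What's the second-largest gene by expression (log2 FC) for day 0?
APC

Top 3 for day 0: RB1 ≈ -1, APC ≈ -3, CDKN2A ≈ -4.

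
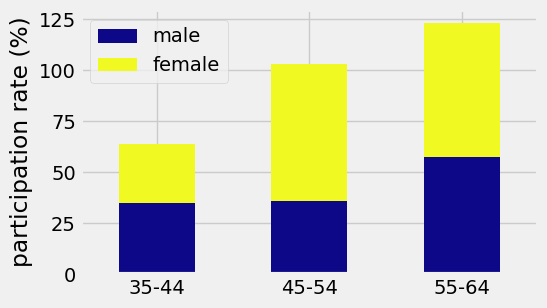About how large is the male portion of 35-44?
≈ 40

male top ≈ 40, bottom ≈ 0; segment ≈ 40.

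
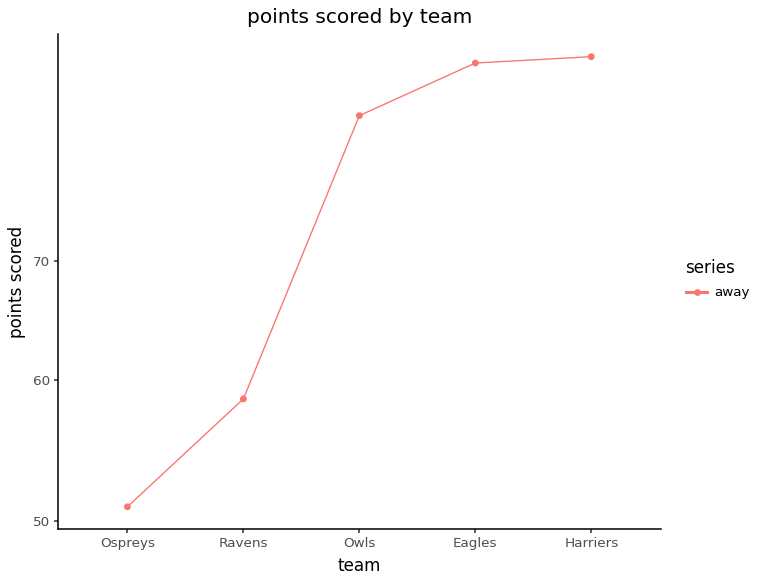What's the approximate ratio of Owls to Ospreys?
Owls ≈ 85, Ospreys ≈ 50; 85/50 ≈ 1.7.

≈ 1.7×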